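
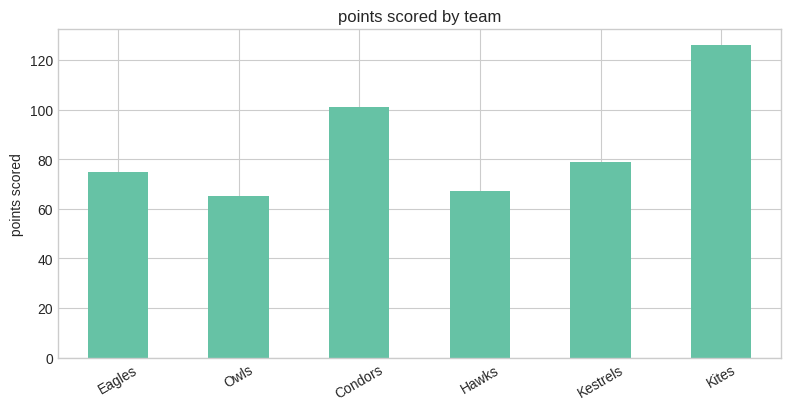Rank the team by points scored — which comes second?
Top 3: Kites ≈ 120, Condors ≈ 100, Kestrels ≈ 80.

Condors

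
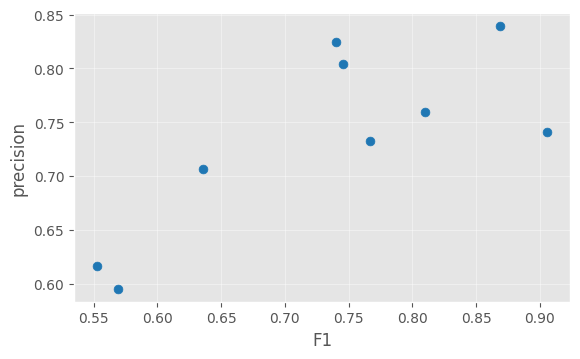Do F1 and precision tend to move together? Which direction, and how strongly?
positive, strong

Points are positively correlated; strong (|r| ≈ 0.8).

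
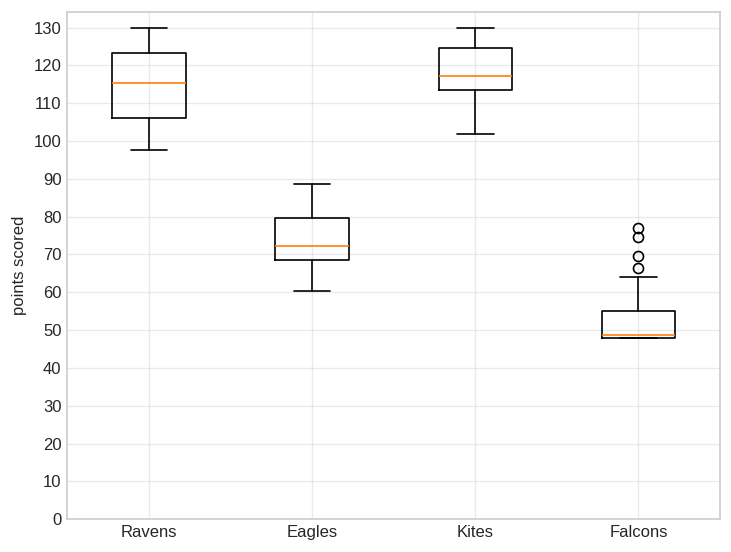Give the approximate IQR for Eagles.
Q3 ≈ 80, Q1 ≈ 70; IQR ≈ 10.

≈ 10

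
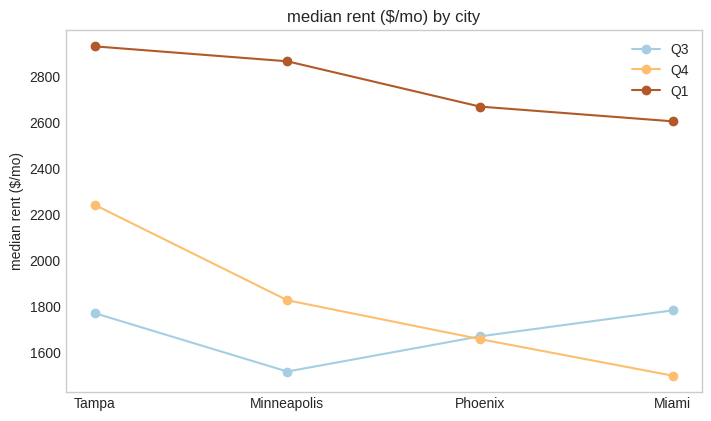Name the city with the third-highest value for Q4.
Phoenix

Top 4 for Q4: Tampa ≈ 2200, Minneapolis ≈ 1800, Phoenix ≈ 1600, Miami ≈ 1400.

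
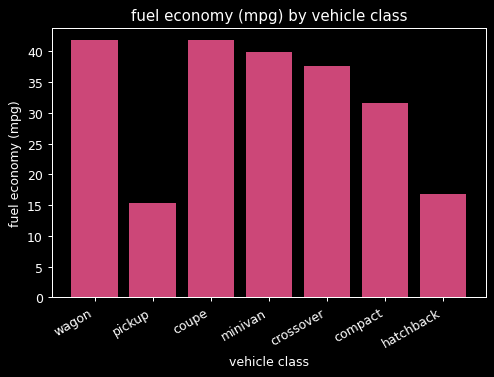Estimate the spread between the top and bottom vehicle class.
Max coupe ≈ 40, min pickup ≈ 15; range ≈ 25.

≈ 25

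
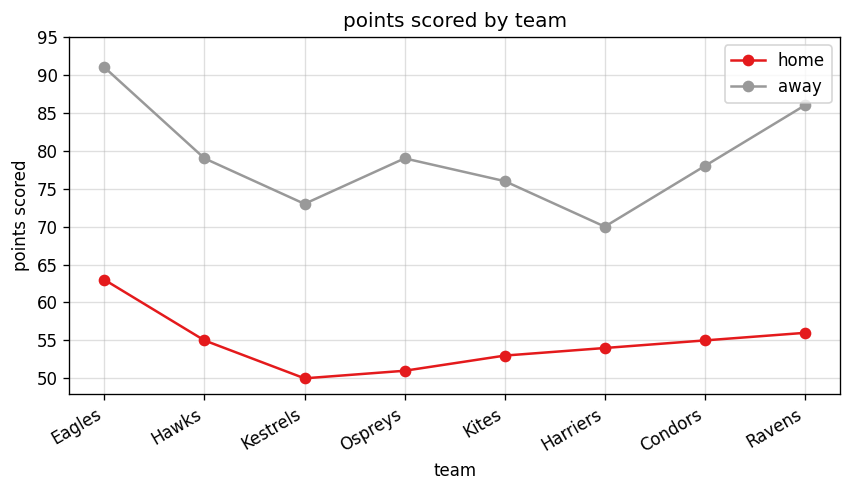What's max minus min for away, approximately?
≈ 20

Max Eagles ≈ 90, min Harriers ≈ 70; range ≈ 20.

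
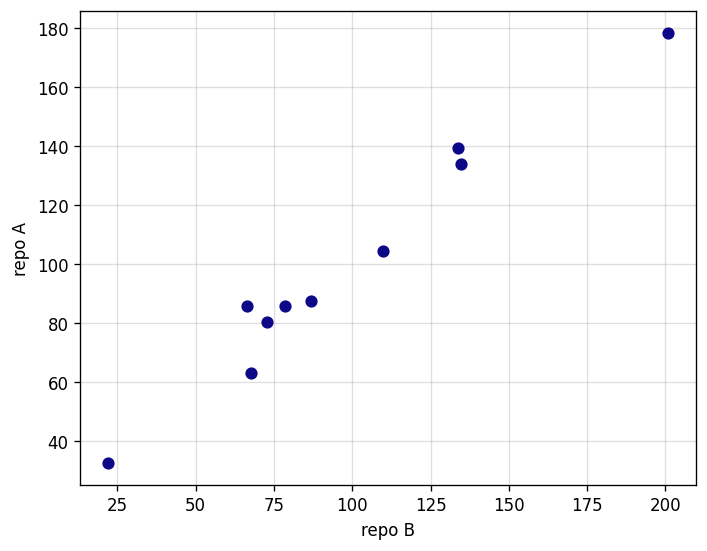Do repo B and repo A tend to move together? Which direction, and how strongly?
positive, strong

Points are positively correlated; strong (|r| ≈ 1.0).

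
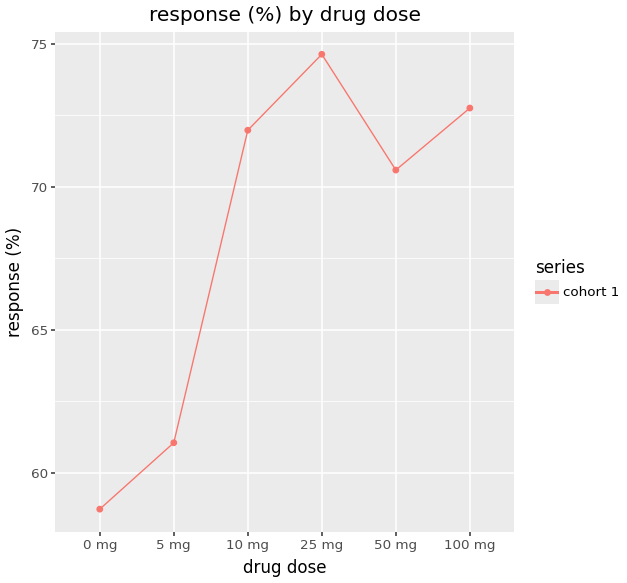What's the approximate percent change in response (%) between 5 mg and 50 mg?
≈ +12.9%

5 mg ≈ 62, 50 mg ≈ 70; (70 − 62) / 62 ≈ +12.9%.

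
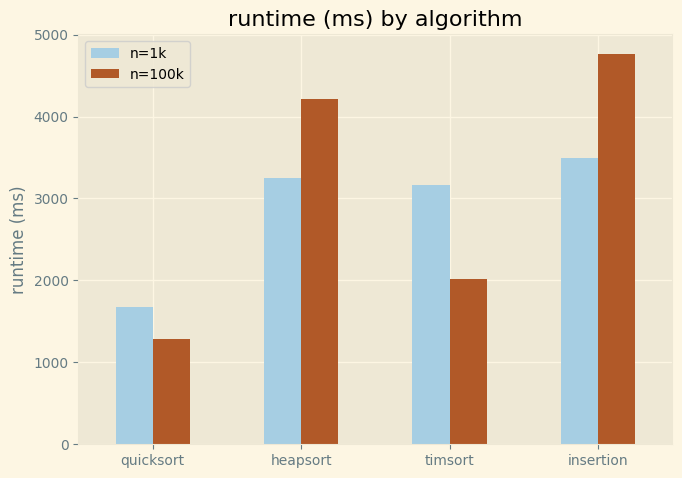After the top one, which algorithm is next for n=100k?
Top 3 for n=100k: insertion ≈ 5000, heapsort ≈ 4000, timsort ≈ 2000.

heapsort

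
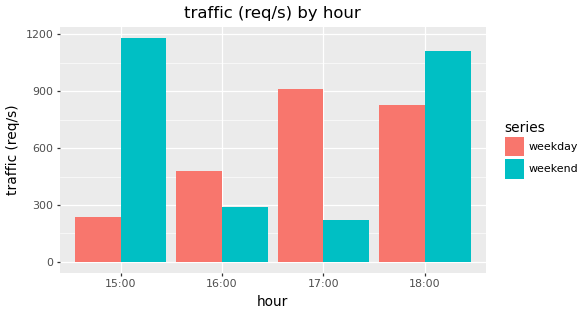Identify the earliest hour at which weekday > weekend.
15:00: weekday ≈ 200 vs weekend ≈ 1200 (not yet); 16:00: weekday ≈ 500 vs weekend ≈ 300 (first crossover).

16:00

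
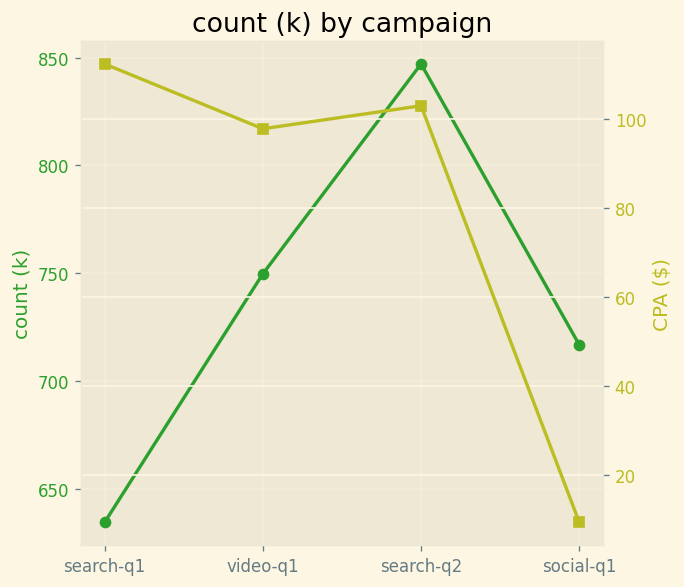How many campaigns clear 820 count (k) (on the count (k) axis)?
1

Above 820: search-q2.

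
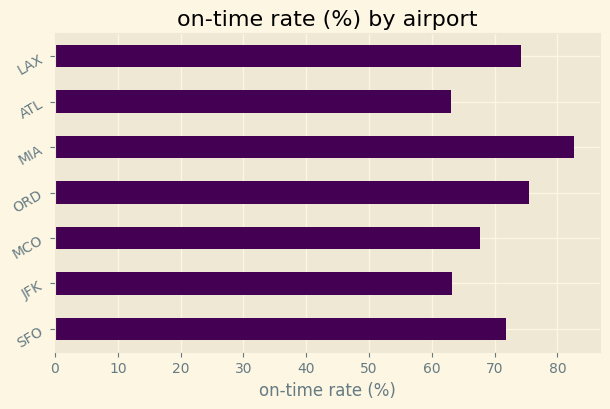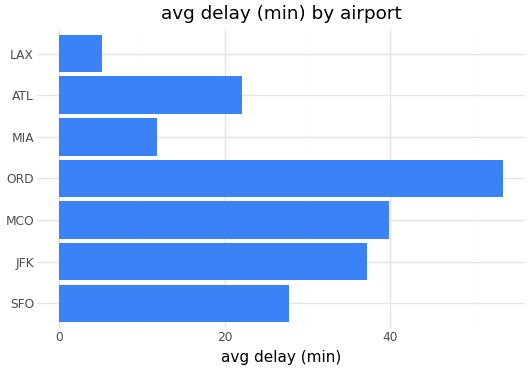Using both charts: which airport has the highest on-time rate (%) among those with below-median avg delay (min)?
MIA

Chart 2 median avg delay (min) ≈ 30; below-median airports: MIA, ATL, LAX. Among those, MIA has the highest on-time rate (%) (≈ 80).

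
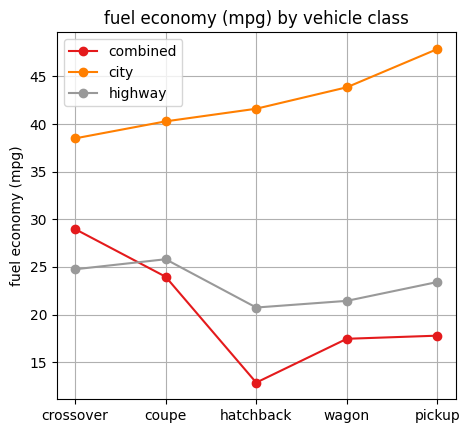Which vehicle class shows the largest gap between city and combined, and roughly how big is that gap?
pickup, ≈ 30 mpg

pickup: city ≈ 50, combined ≈ 20 → gap ≈ 30. Next-largest (hatchback) is only ≈ 25.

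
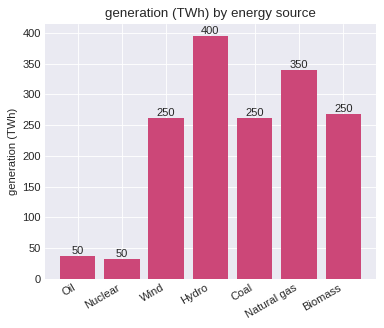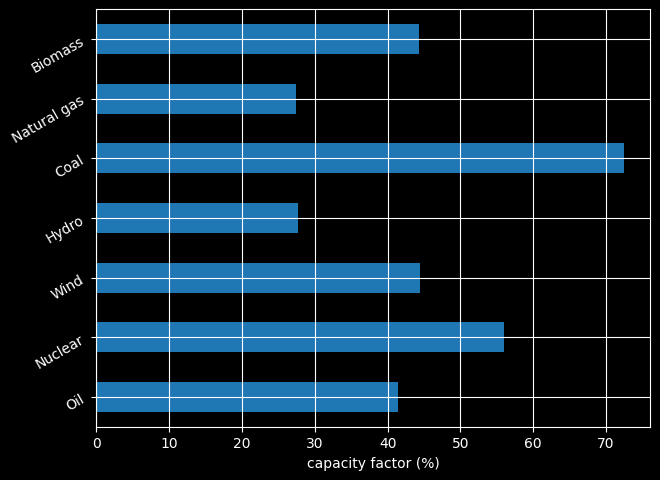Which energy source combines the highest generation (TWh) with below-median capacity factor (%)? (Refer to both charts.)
Chart 2 median capacity factor (%) ≈ 40; below-median energy sources: Oil, Hydro, Natural gas. Among those, Hydro has the highest generation (TWh) (≈ 400).

Hydro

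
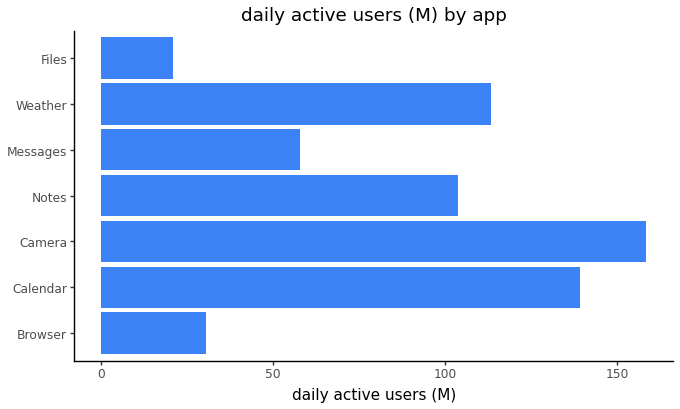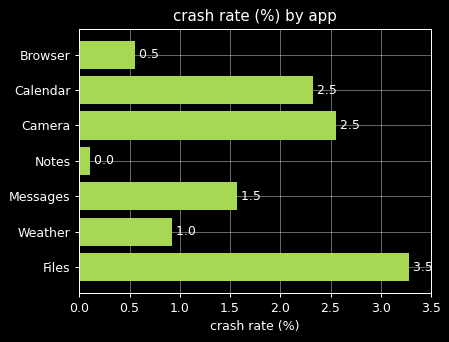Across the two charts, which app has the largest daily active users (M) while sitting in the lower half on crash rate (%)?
Chart 2 median crash rate (%) ≈ 1.5; below-median apps: Browser, Notes, Weather. Among those, Weather has the highest daily active users (M) (≈ 120).

Weather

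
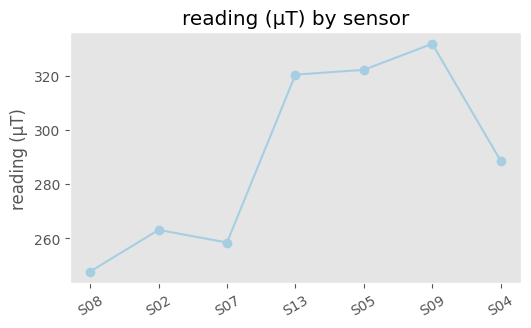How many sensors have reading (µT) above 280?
Above 280: S13, S05, S09, S04.

4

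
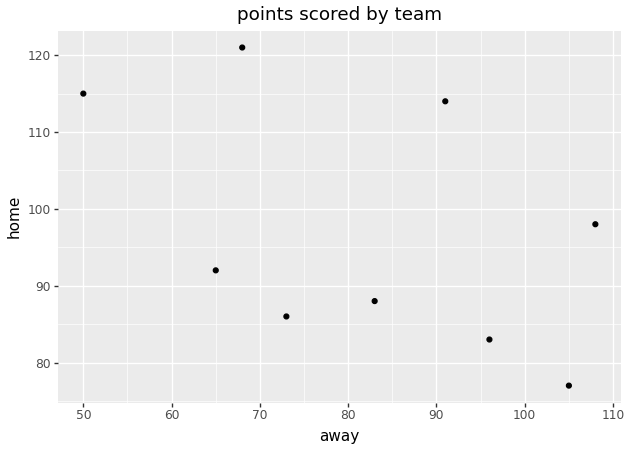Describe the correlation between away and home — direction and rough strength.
negative, moderate

Points are negatively correlated; moderate (|r| ≈ 0.5).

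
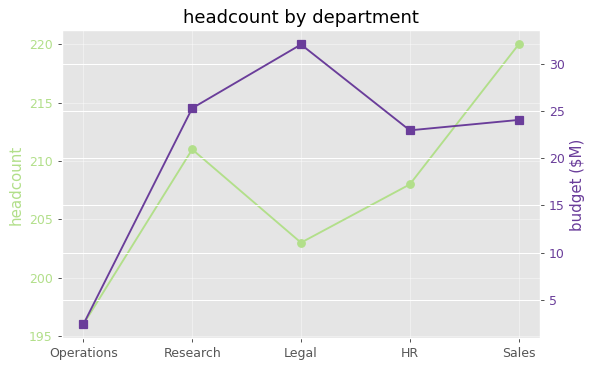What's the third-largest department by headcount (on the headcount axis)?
Top 4 (on the headcount axis): Sales ≈ 220, Research ≈ 212, HR ≈ 208, Legal ≈ 204.

HR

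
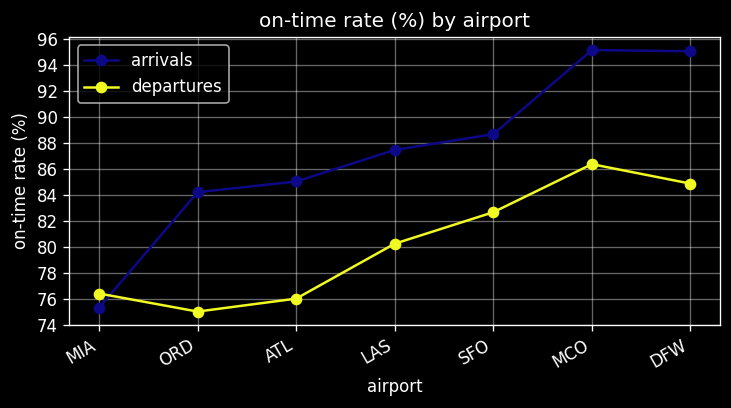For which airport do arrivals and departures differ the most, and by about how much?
DFW: arrivals ≈ 96, departures ≈ 84 → gap ≈ 12. Next-largest (ORD) is only ≈ 10.

DFW, ≈ 12 %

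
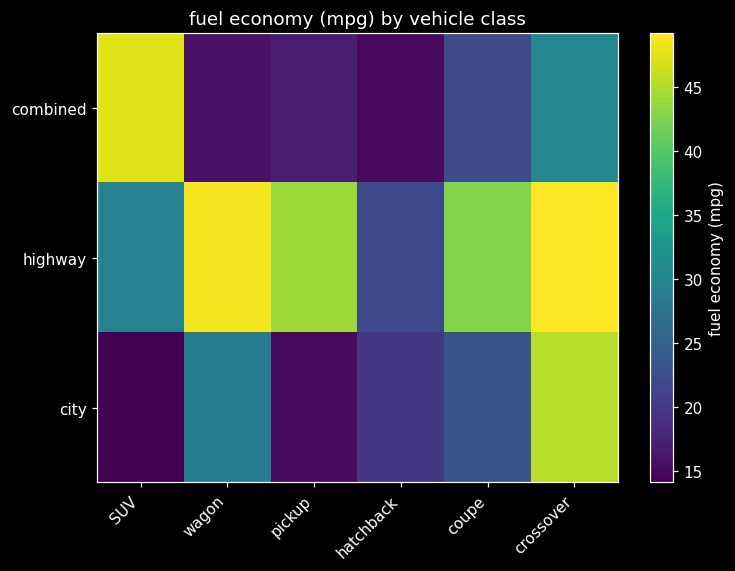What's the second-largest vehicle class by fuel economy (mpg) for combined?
crossover

Top 3 for combined: SUV ≈ 50, crossover ≈ 30, coupe ≈ 20.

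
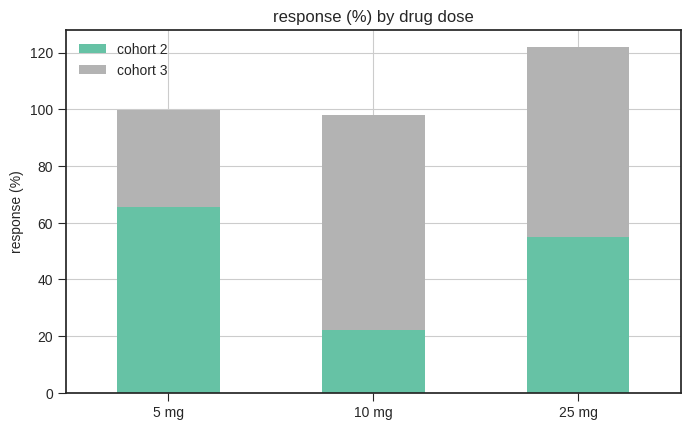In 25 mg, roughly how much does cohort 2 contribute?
cohort 2 top ≈ 60, bottom ≈ 0; segment ≈ 60.

≈ 60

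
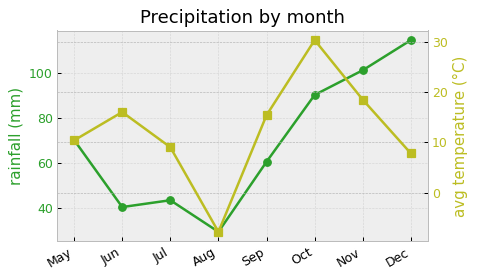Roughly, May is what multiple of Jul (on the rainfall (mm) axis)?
≈ 1.75×

May ≈ 70, Jul ≈ 40; 70/40 ≈ 1.75.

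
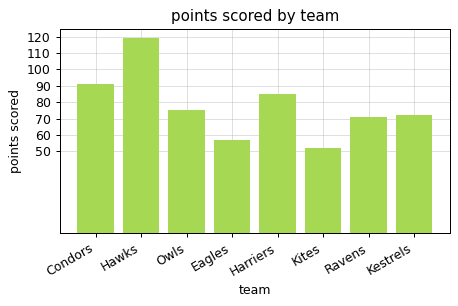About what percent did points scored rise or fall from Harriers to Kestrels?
Harriers ≈ 80, Kestrels ≈ 70; (70 − 80) / 80 ≈ -12.5%.

≈ -12.5%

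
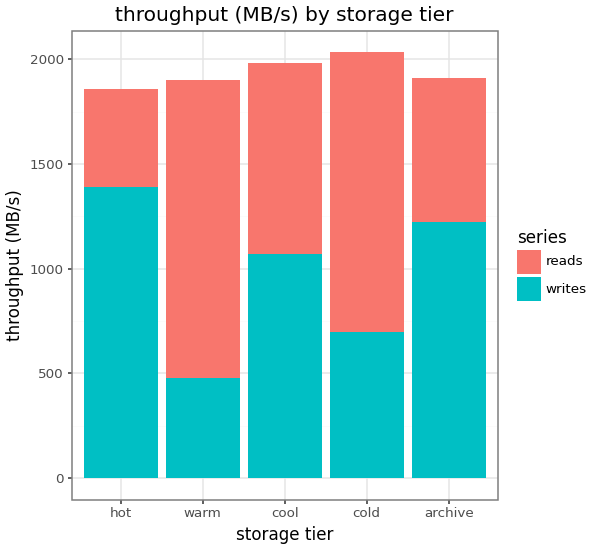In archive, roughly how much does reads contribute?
≈ 800

reads top ≈ 2000, bottom ≈ 1200; segment ≈ 800.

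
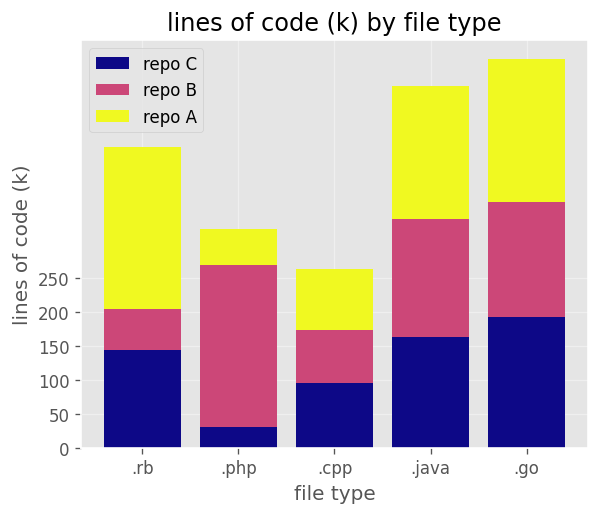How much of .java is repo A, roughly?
≈ 200

repo A top ≈ 550, bottom ≈ 350; segment ≈ 200.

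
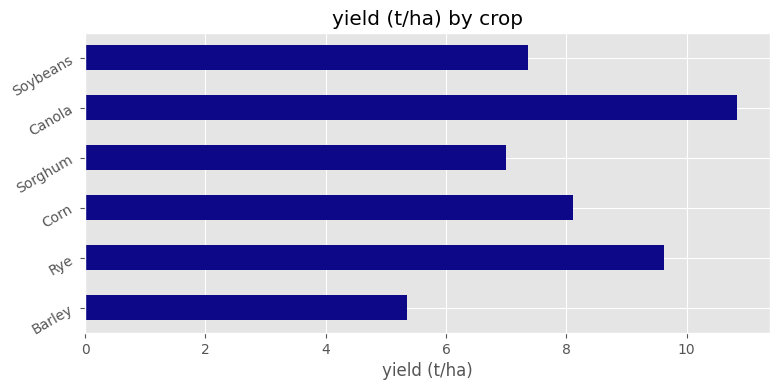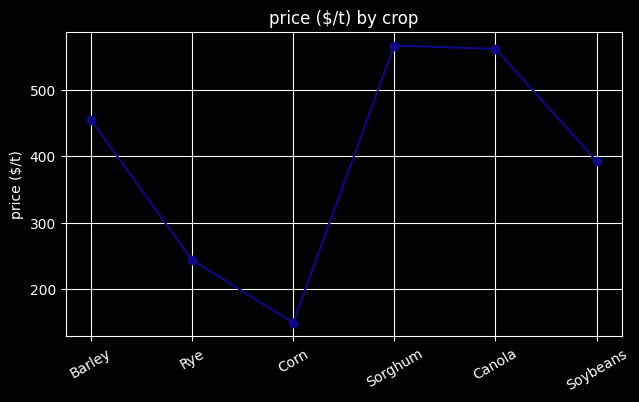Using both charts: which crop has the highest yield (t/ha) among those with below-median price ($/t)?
Rye

Chart 2 median price ($/t) ≈ 400; below-median crops: Rye, Corn, Soybeans. Among those, Rye has the highest yield (t/ha) (≈ 10).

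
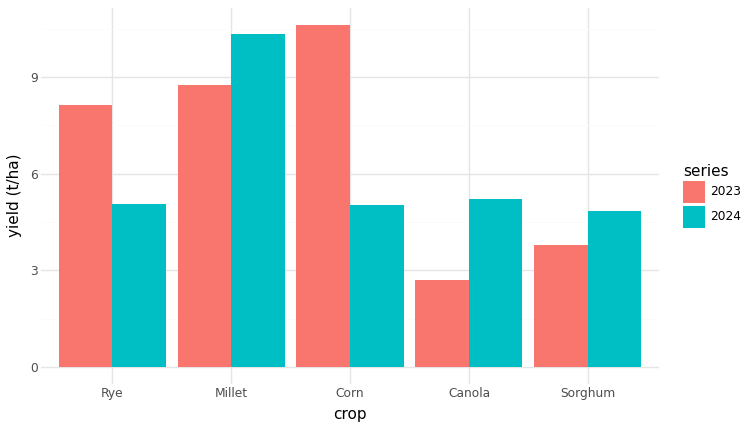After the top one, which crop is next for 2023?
Millet

Top 3 for 2023: Corn ≈ 11, Millet ≈ 9, Rye ≈ 8.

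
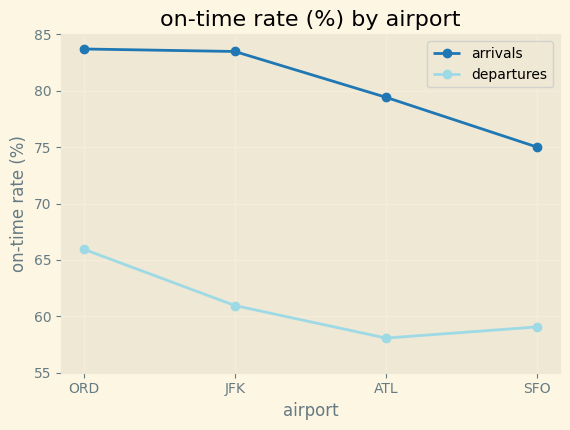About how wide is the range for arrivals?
Max ORD ≈ 85, min SFO ≈ 75; range ≈ 10.

≈ 10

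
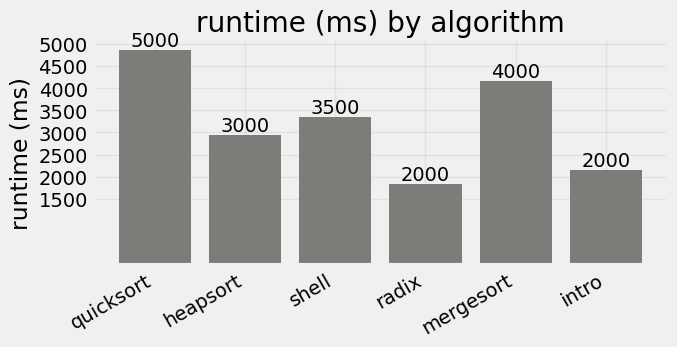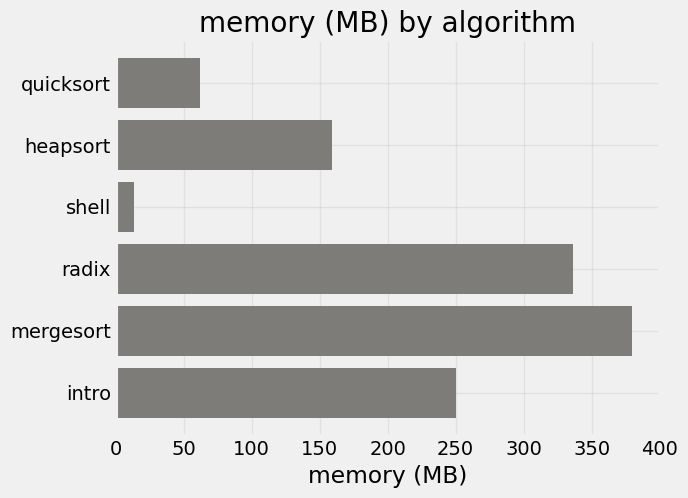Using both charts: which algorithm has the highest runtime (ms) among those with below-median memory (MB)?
quicksort

Chart 2 median memory (MB) ≈ 200; below-median algorithms: quicksort, heapsort, shell. Among those, quicksort has the highest runtime (ms) (≈ 5000).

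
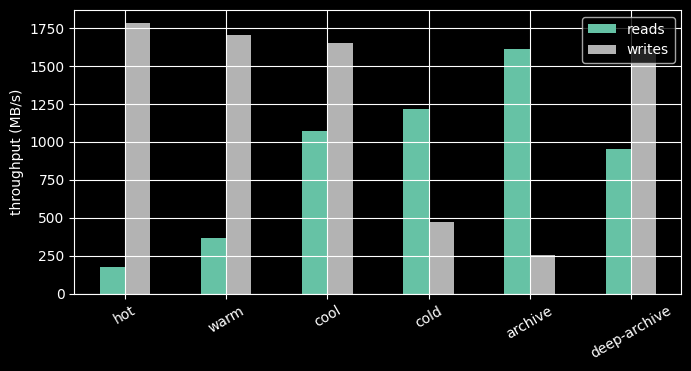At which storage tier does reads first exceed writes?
cold

cool: reads ≈ 1000 vs writes ≈ 1600 (not yet); cold: reads ≈ 1200 vs writes ≈ 400 (first crossover).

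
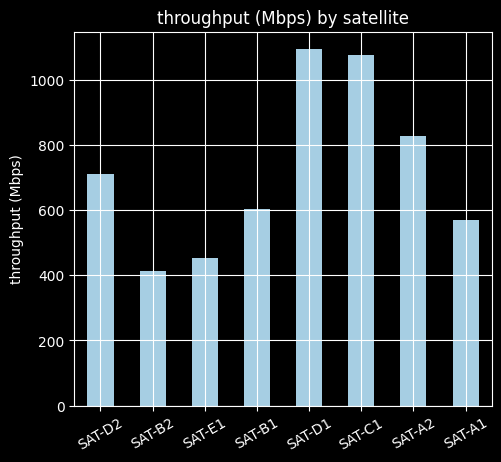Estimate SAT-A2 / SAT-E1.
SAT-A2 ≈ 800, SAT-E1 ≈ 500; 800/500 ≈ 1.6.

≈ 1.6×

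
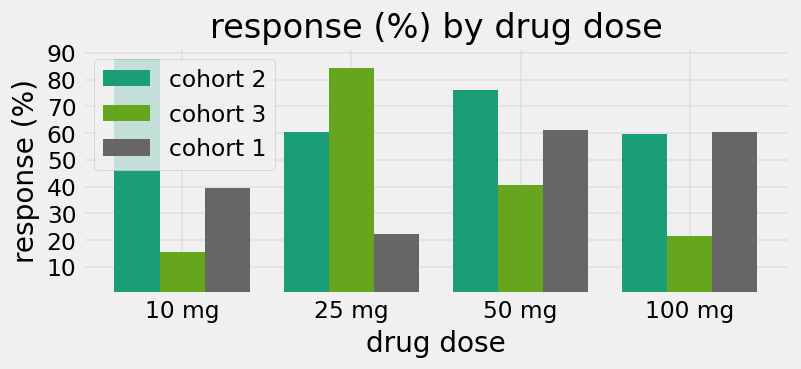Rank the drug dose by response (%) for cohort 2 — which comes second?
50 mg

Top 3 for cohort 2: 10 mg ≈ 90, 50 mg ≈ 80, 25 mg ≈ 60.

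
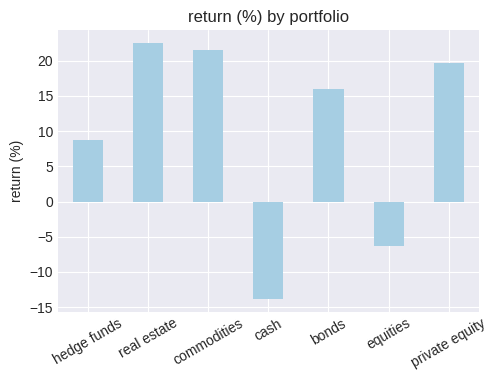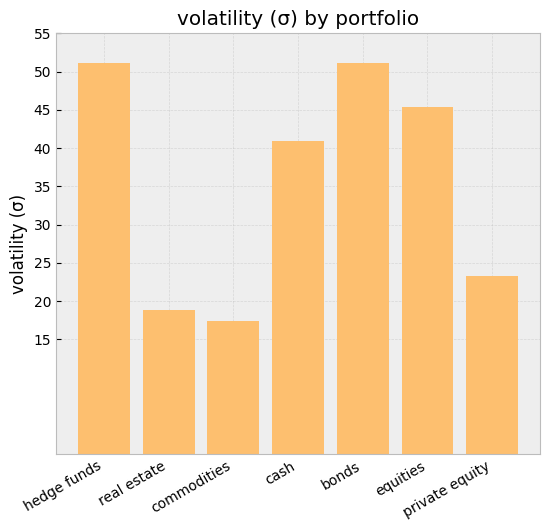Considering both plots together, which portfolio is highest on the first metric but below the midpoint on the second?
Chart 2 median volatility (σ) ≈ 40; below-median portfolios: real estate, commodities, private equity. Among those, real estate has the highest return (%) (≈ 25).

real estate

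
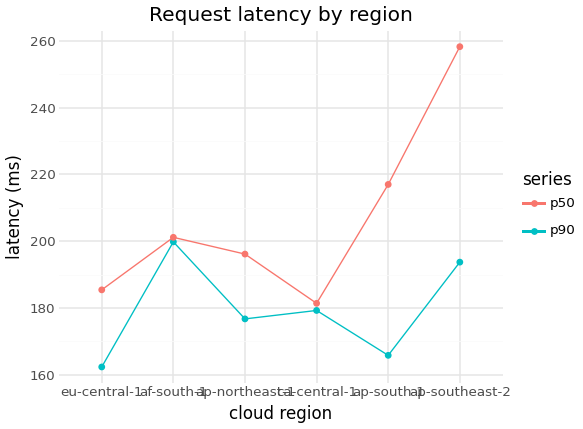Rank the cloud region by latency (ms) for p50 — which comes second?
Top 3 for p50: ap-southeast-2 ≈ 260, ap-south-1 ≈ 220, af-south-1 ≈ 200.

ap-south-1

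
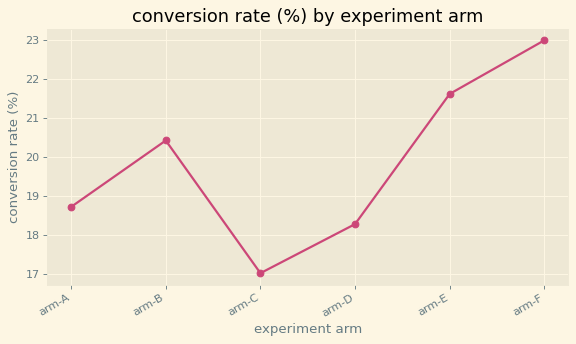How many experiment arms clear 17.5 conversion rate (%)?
Above 17.5: arm-A, arm-B, arm-D, arm-E, arm-F.

5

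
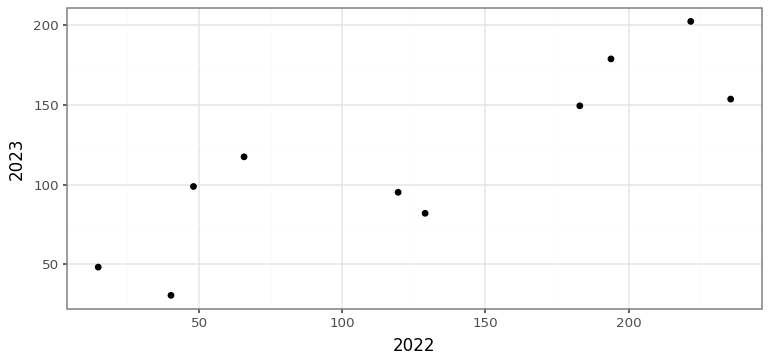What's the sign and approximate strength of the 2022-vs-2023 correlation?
positive, strong

Points are positively correlated; strong (|r| ≈ 0.9).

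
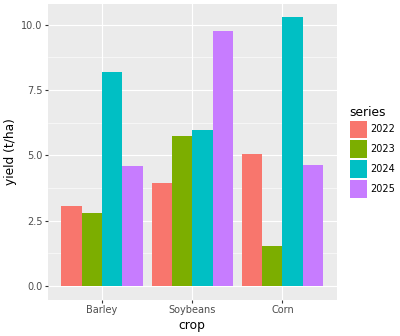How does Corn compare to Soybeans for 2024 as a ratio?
≈ 1.67×

Corn ≈ 10, Soybeans ≈ 6; 10/6 ≈ 1.67.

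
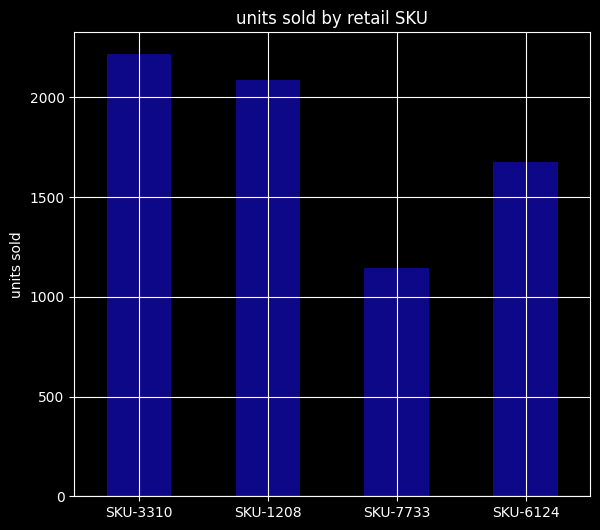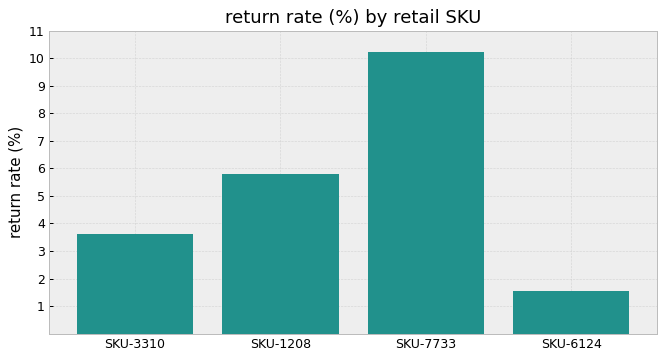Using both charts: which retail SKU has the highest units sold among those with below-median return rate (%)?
Chart 2 median return rate (%) ≈ 5; below-median retail SKUs: SKU-3310, SKU-6124. Among those, SKU-3310 has the highest units sold (≈ 2000).

SKU-3310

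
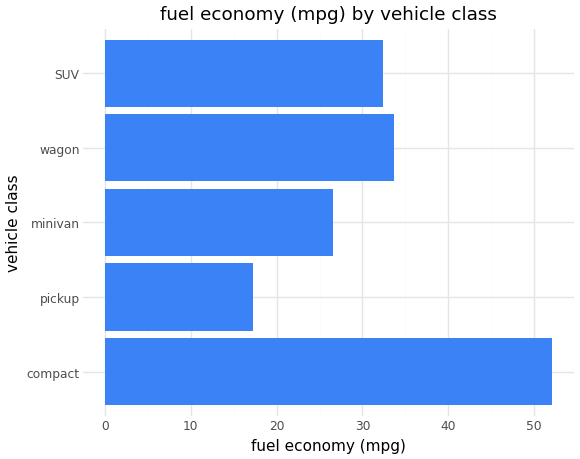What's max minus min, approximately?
≈ 35

Max compact ≈ 50, min pickup ≈ 15; range ≈ 35.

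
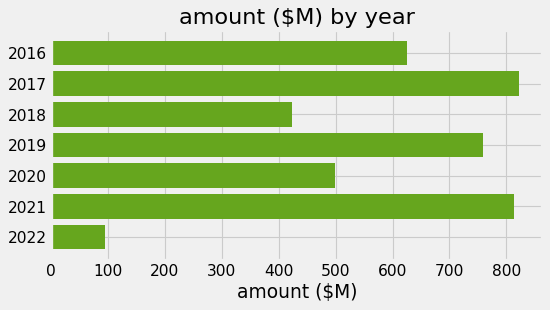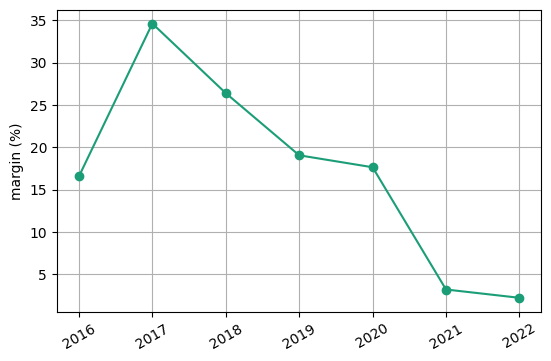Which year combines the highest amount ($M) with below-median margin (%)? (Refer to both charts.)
Chart 2 median margin (%) ≈ 20; below-median years: 2016, 2021, 2022. Among those, 2021 has the highest amount ($M) (≈ 800).

2021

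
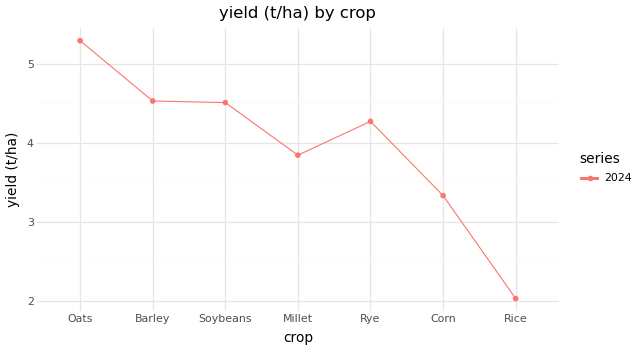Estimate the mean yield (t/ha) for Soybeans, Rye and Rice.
(4.5 + 4.5 + 2.0) / 3 ≈ 3.67.

≈ 3.67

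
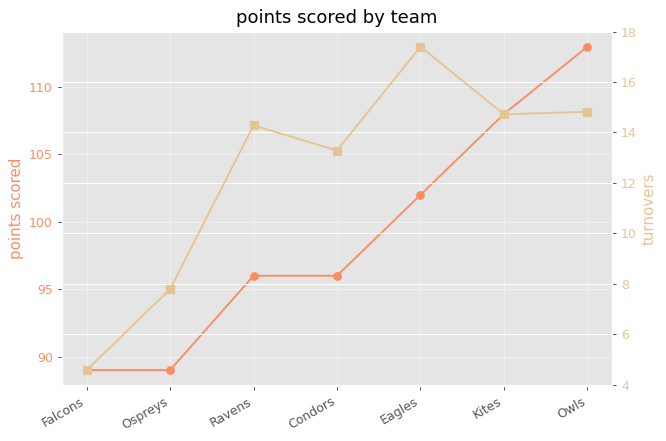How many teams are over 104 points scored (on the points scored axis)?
2

Above 104: Kites, Owls.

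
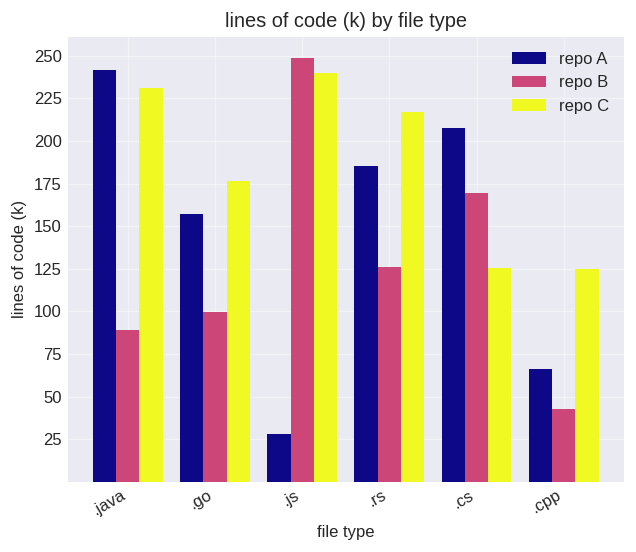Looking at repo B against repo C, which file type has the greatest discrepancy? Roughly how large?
.java: repo B ≈ 100, repo C ≈ 225 → gap ≈ 125. Next-largest (.rs) is only ≈ 100.

.java, ≈ 125 k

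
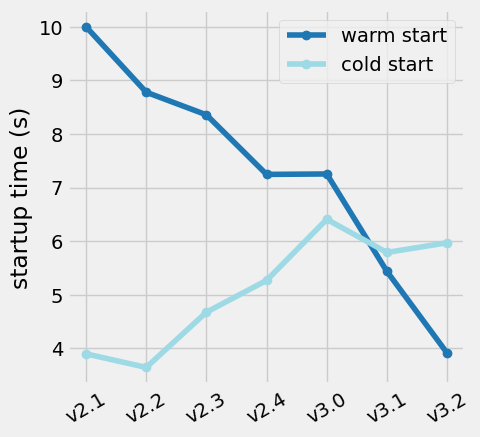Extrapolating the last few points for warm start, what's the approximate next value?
≈ 2.5

Last three: 7, 5, 4 → slope ≈ -1.5/step → next ≈ 2.5.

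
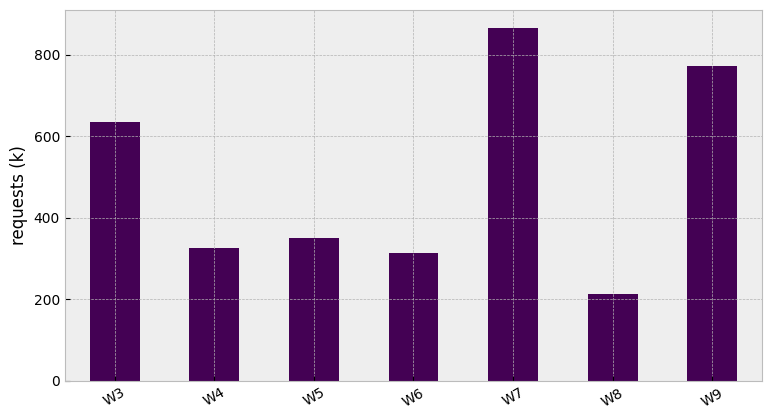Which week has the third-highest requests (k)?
Top 4: W7 ≈ 900, W9 ≈ 800, W3 ≈ 600, W5 ≈ 400.

W3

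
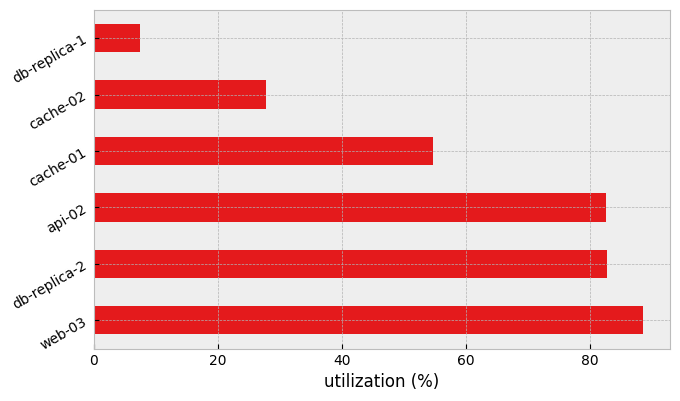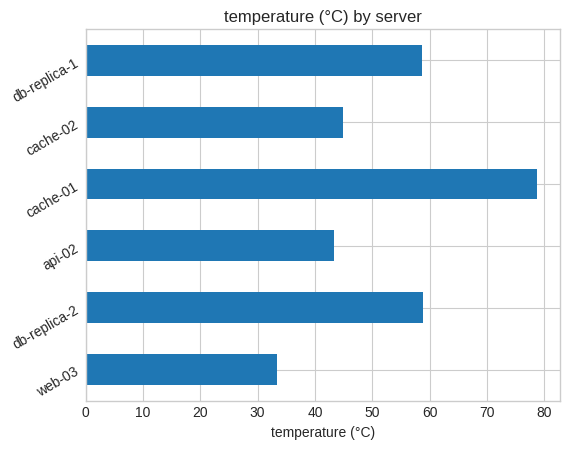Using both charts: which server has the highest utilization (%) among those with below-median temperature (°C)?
web-03

Chart 2 median temperature (°C) ≈ 50; below-median servers: web-03, api-02, cache-02. Among those, web-03 has the highest utilization (%) (≈ 90).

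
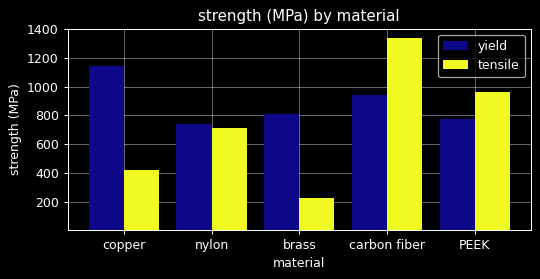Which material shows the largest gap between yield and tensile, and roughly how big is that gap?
copper, ≈ 800 MPa

copper: yield ≈ 1200, tensile ≈ 400 → gap ≈ 800. Next-largest (brass) is only ≈ 600.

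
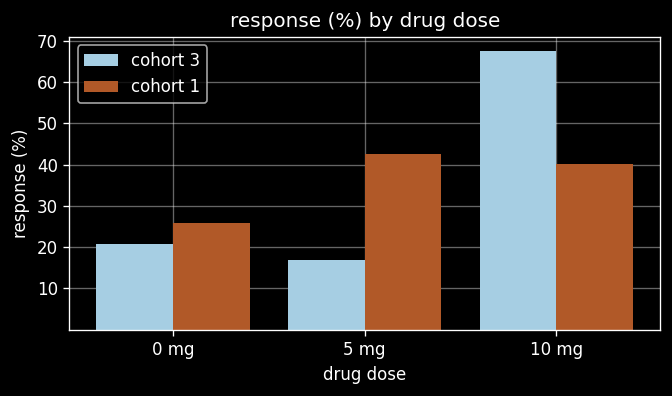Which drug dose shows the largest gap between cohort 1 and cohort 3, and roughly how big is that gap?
10 mg: cohort 1 ≈ 40, cohort 3 ≈ 70 → gap ≈ 30. Next-largest (5 mg) is only ≈ 20.

10 mg, ≈ 30 %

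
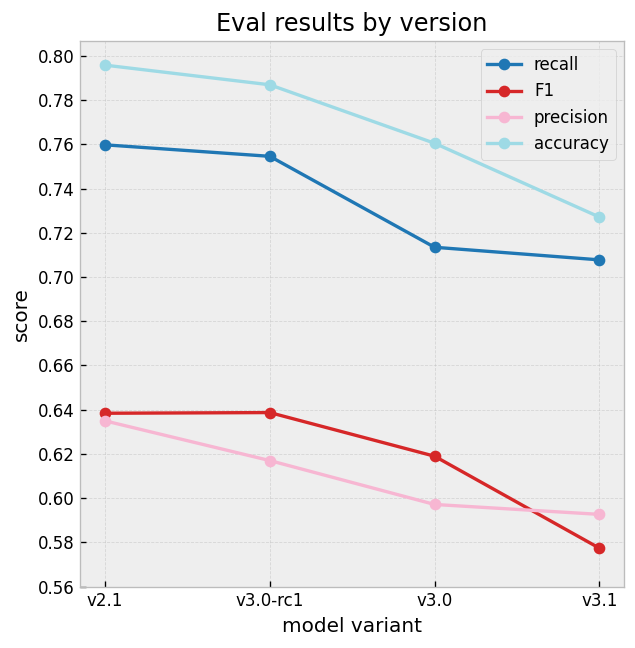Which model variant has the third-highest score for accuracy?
Top 4 for accuracy: v2.1 ≈ 0.80, v3.0-rc1 ≈ 0.78, v3.0 ≈ 0.76, v3.1 ≈ 0.72.

v3.0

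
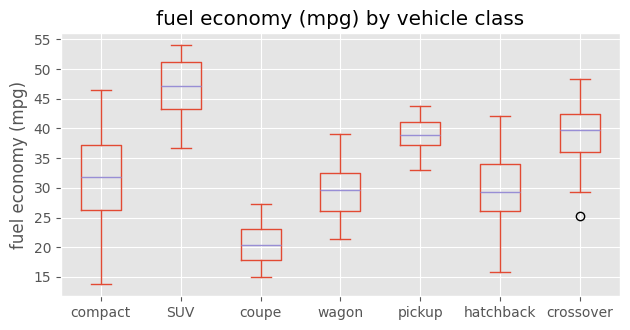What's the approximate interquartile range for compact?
Q3 ≈ 35, Q1 ≈ 25; IQR ≈ 10.

≈ 10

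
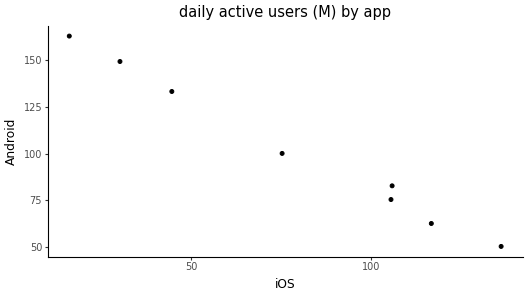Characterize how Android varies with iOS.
Points are negatively correlated; strong (|r| ≈ 1.0).

negative, strong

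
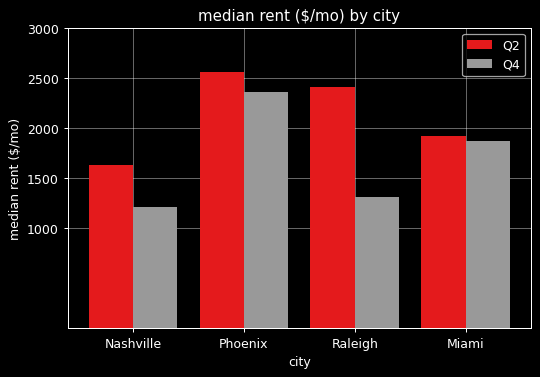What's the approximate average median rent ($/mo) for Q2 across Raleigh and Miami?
(2500 + 2000) / 2 ≈ 2250.

≈ 2250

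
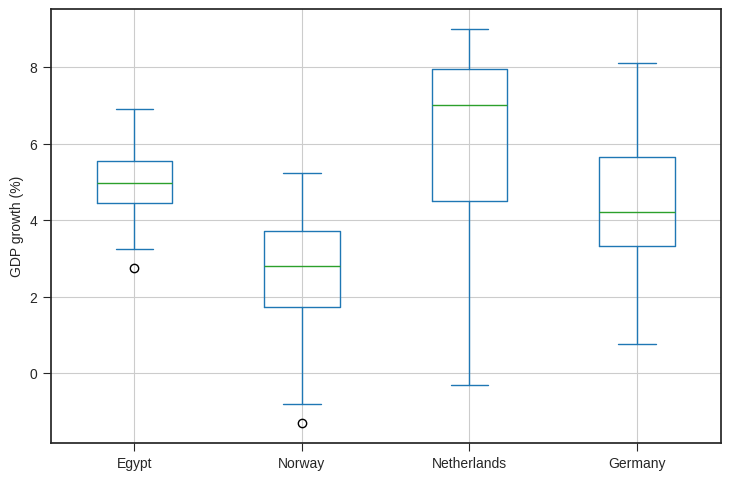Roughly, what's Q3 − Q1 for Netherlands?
≈ 3.5

Q3 ≈ 8.0, Q1 ≈ 4.5; IQR ≈ 3.5.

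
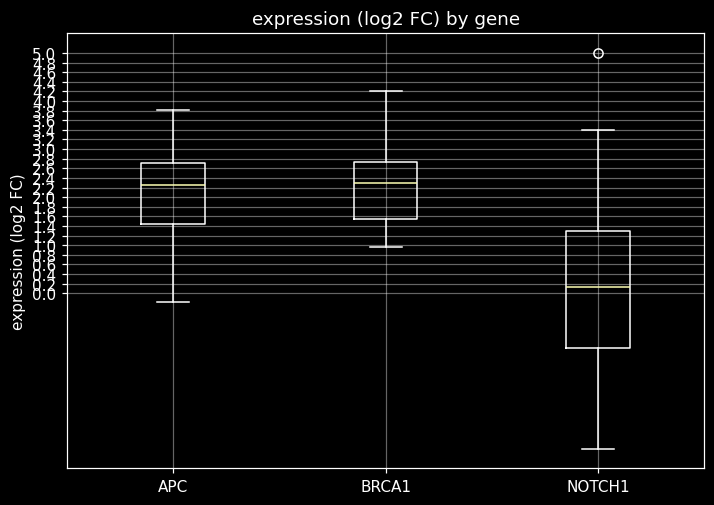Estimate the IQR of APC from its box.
≈ 1.4

Q3 ≈ 2.8, Q1 ≈ 1.4; IQR ≈ 1.4.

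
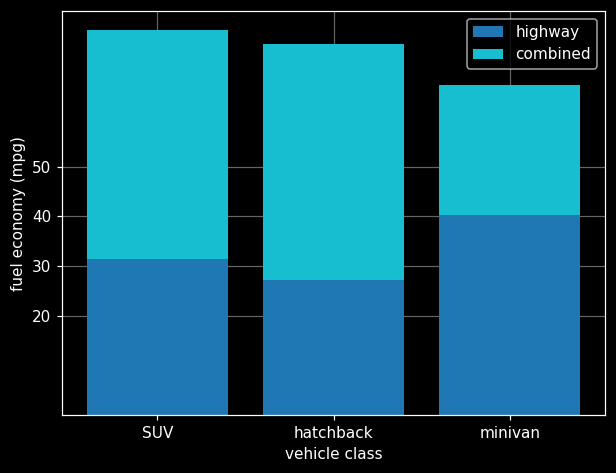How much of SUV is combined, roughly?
≈ 50

combined top ≈ 80, bottom ≈ 30; segment ≈ 50.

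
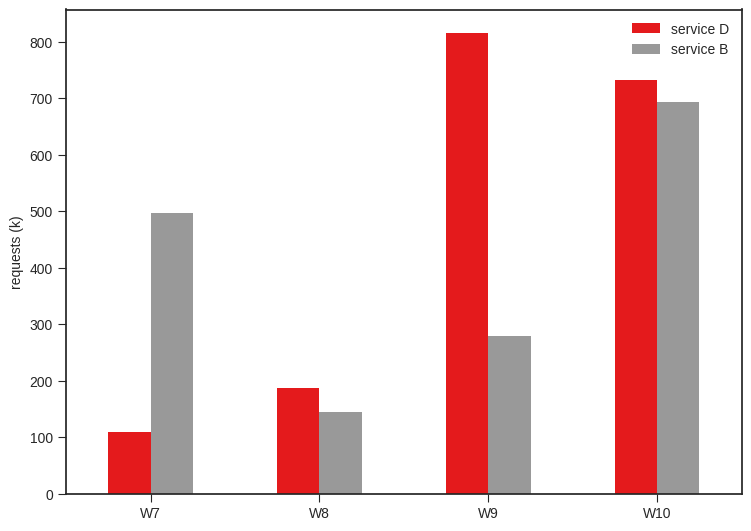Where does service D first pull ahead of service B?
W8

W7: service D ≈ 100 vs service B ≈ 500 (not yet); W8: service D ≈ 200 vs service B ≈ 100 (first crossover).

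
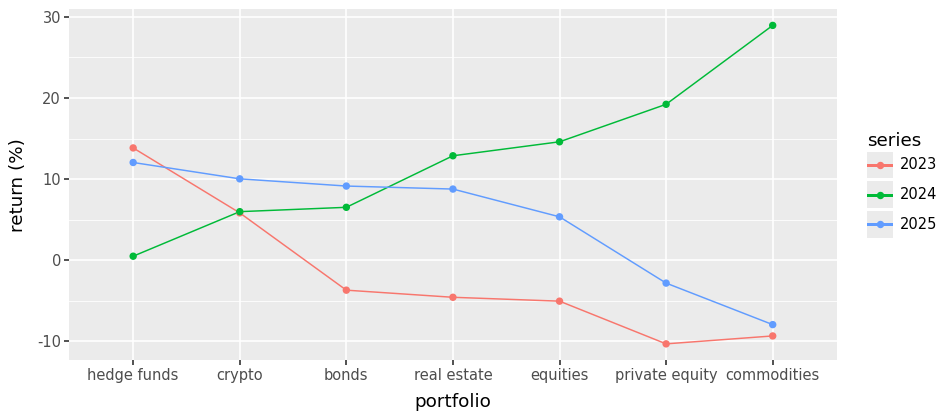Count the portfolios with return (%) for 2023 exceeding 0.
2

Above 0: hedge funds, crypto.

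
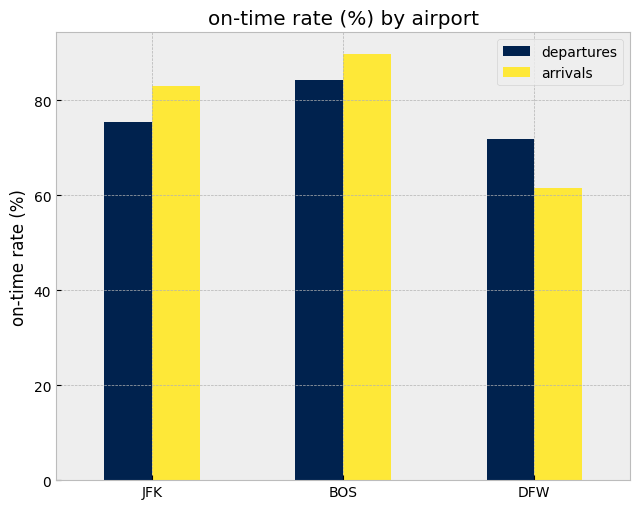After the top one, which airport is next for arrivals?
JFK

Top 3 for arrivals: BOS ≈ 90, JFK ≈ 80, DFW ≈ 60.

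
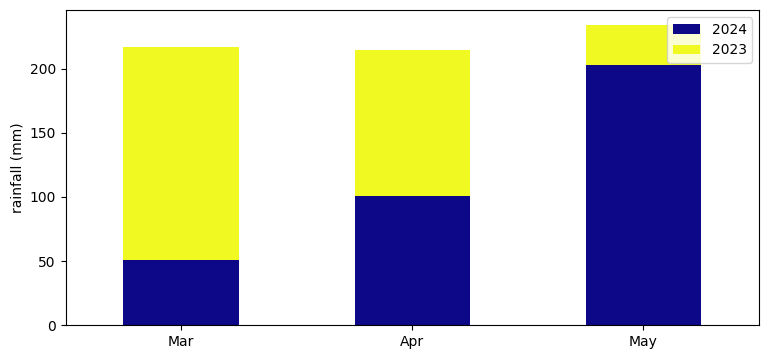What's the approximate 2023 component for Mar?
2023 top ≈ 220, bottom ≈ 60; segment ≈ 160.

≈ 160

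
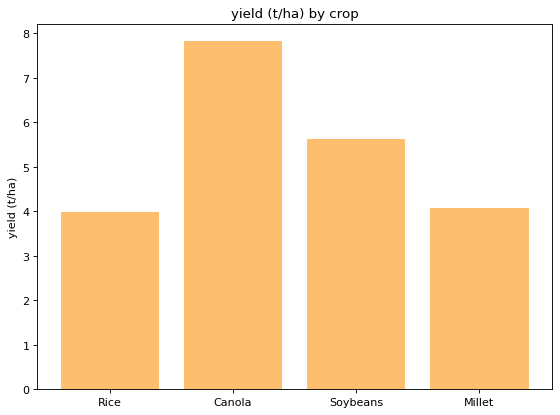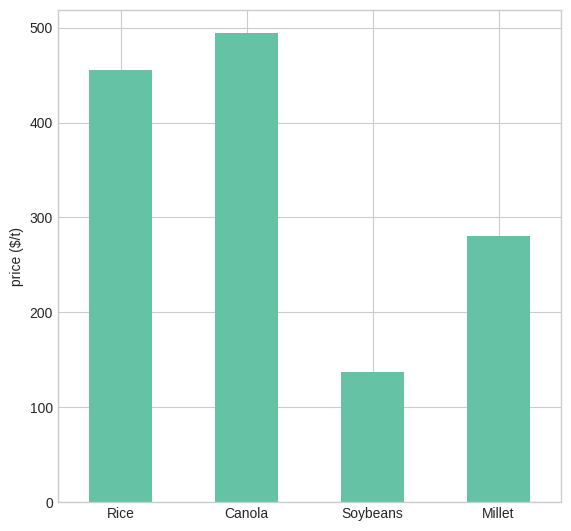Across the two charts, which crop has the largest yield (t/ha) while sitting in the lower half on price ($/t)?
Chart 2 median price ($/t) ≈ 350; below-median crops: Soybeans, Millet. Among those, Soybeans has the highest yield (t/ha) (≈ 6).

Soybeans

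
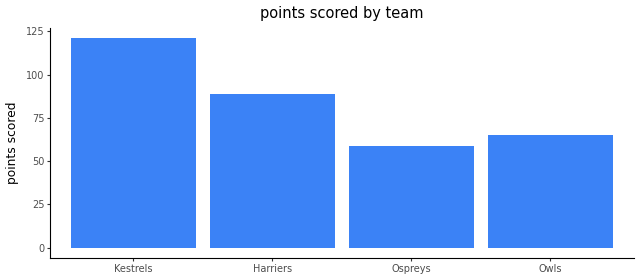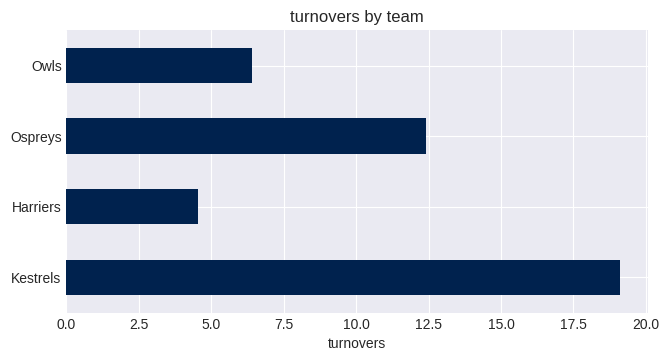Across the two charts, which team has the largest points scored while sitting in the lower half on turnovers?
Chart 2 median turnovers ≈ 10; below-median teams: Harriers, Owls. Among those, Harriers has the highest points scored (≈ 80).

Harriers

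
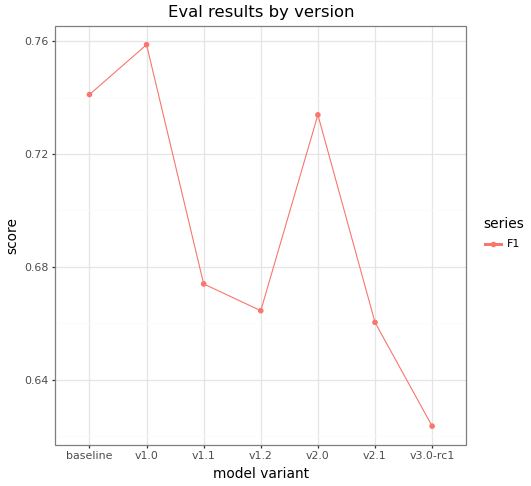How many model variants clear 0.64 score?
Above 0.64: baseline, v1.0, v1.1, v1.2, v2.0, v2.1.

6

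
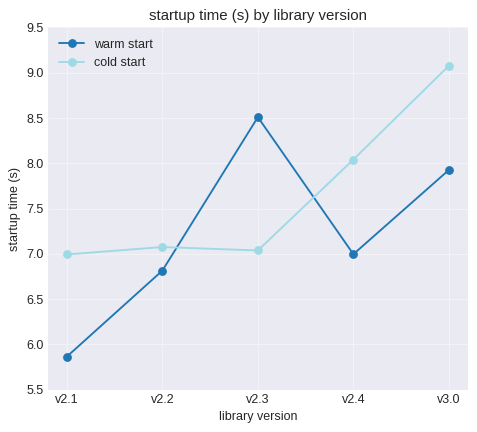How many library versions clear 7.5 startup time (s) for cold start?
2

Above 7.5: v2.4, v3.0.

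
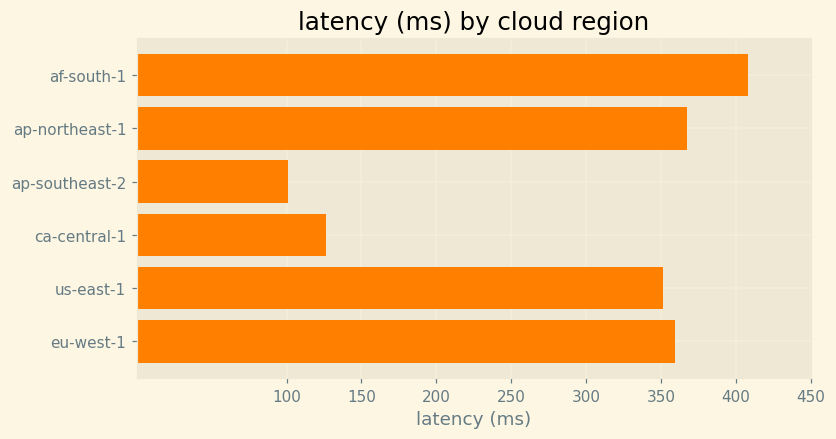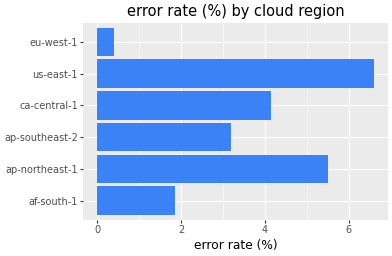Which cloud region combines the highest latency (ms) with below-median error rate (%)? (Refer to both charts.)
af-south-1

Chart 2 median error rate (%) ≈ 4; below-median cloud regions: af-south-1, ap-southeast-2, eu-west-1. Among those, af-south-1 has the highest latency (ms) (≈ 400).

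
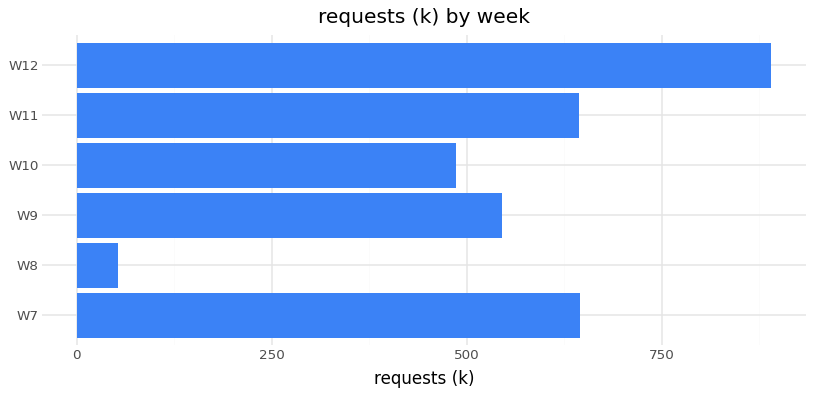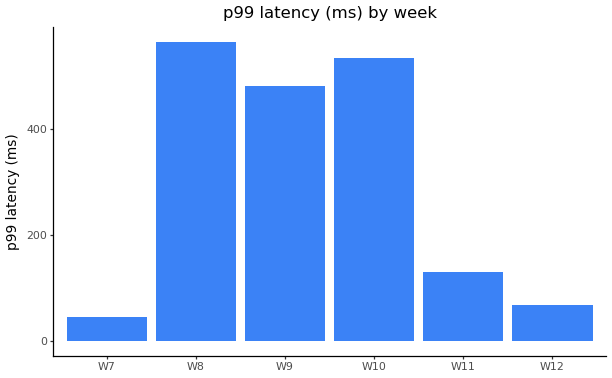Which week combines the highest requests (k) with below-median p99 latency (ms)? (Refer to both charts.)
W12

Chart 2 median p99 latency (ms) ≈ 300; below-median weeks: W7, W11, W12. Among those, W12 has the highest requests (k) (≈ 900).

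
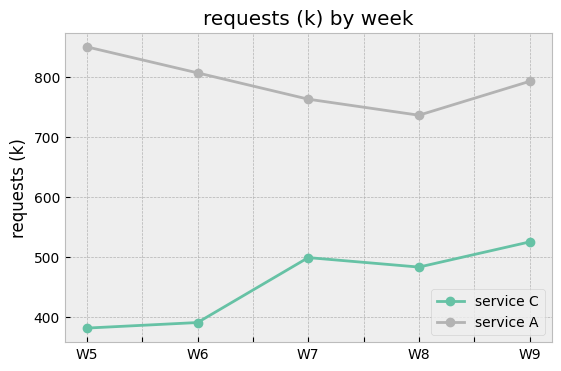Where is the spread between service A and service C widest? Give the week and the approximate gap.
W5: service A ≈ 850, service C ≈ 400 → gap ≈ 450. Next-largest (W6) is only ≈ 400.

W5, ≈ 450 k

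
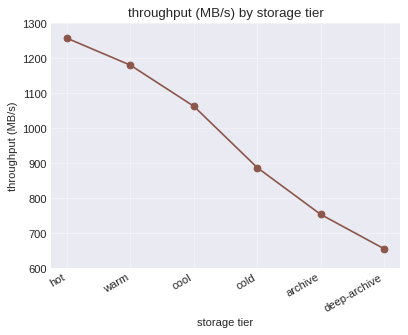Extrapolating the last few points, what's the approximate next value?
≈ 600

Last three: 900, 800, 700 → slope ≈ -100/step → next ≈ 600.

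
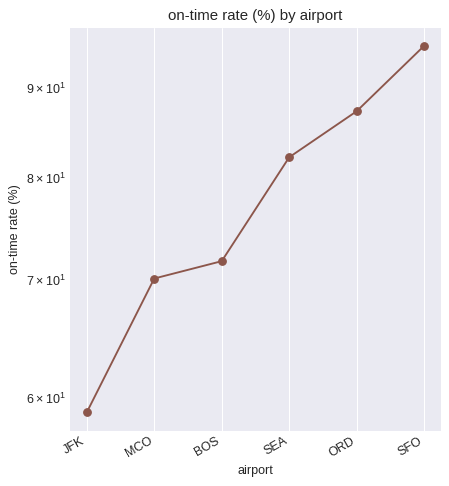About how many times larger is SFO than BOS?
≈ 1.36×

SFO ≈ 95, BOS ≈ 70; 95/70 ≈ 1.36.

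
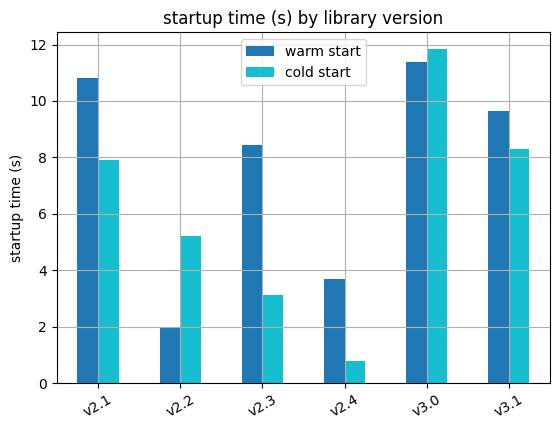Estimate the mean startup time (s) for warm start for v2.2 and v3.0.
(2 + 11) / 2 ≈ 6.

≈ 6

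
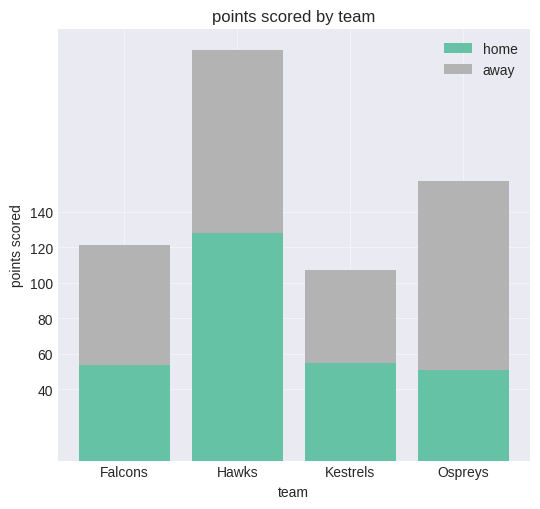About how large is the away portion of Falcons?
away top ≈ 120, bottom ≈ 60; segment ≈ 60.

≈ 60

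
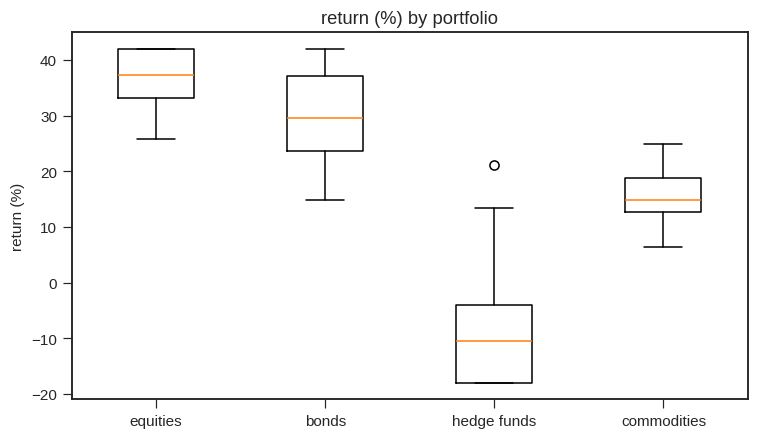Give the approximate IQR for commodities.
Q3 ≈ 20, Q1 ≈ 15; IQR ≈ 5.

≈ 5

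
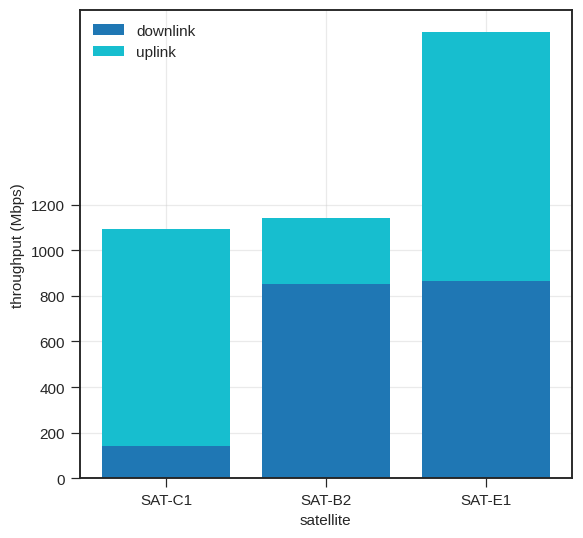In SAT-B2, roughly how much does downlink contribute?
≈ 800

downlink top ≈ 800, bottom ≈ 0; segment ≈ 800.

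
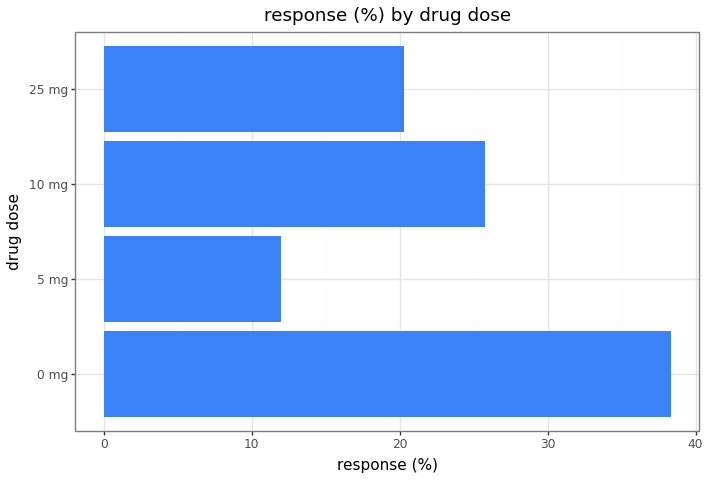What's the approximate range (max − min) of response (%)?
Max 0 mg ≈ 40, min 5 mg ≈ 10; range ≈ 30.

≈ 30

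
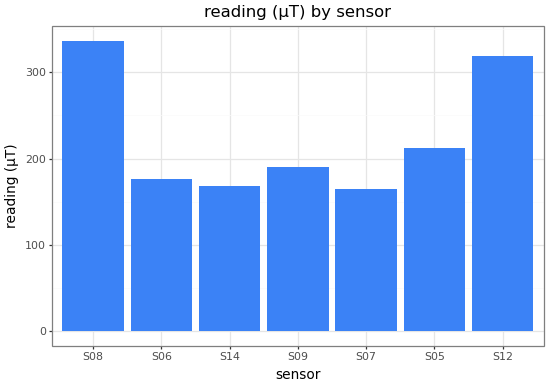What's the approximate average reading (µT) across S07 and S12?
(150 + 300) / 2 ≈ 225.

≈ 225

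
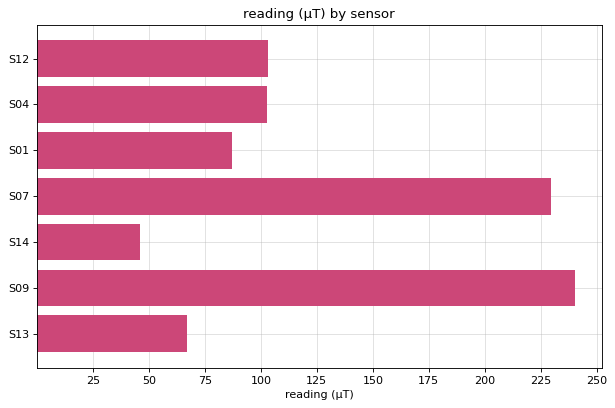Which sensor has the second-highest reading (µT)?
S07

Top 3: S09 ≈ 250, S07 ≈ 225, S12 ≈ 100.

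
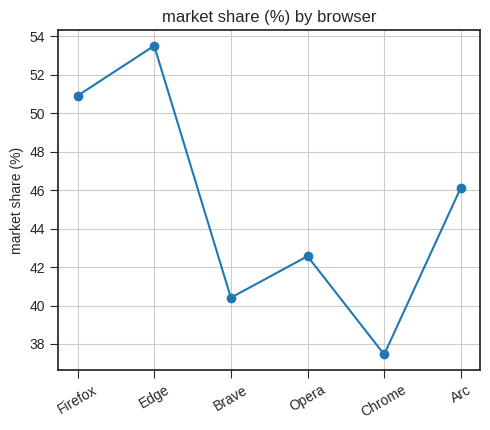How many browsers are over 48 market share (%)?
Above 48: Firefox, Edge.

2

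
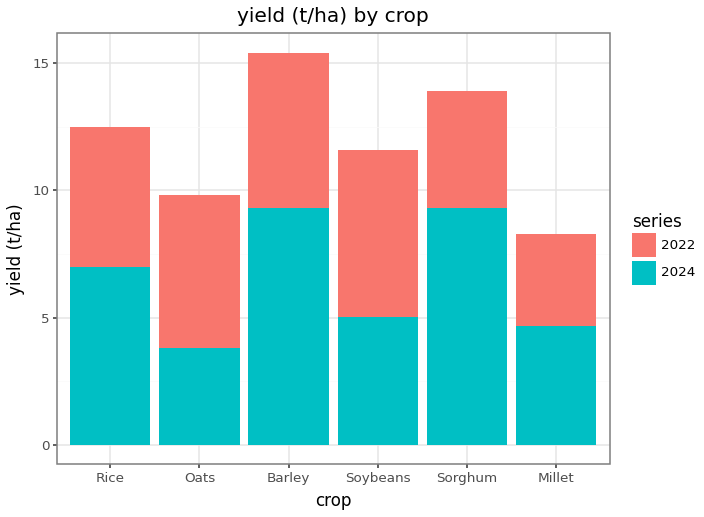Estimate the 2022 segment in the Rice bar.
2022 top ≈ 12, bottom ≈ 6; segment ≈ 6.

≈ 6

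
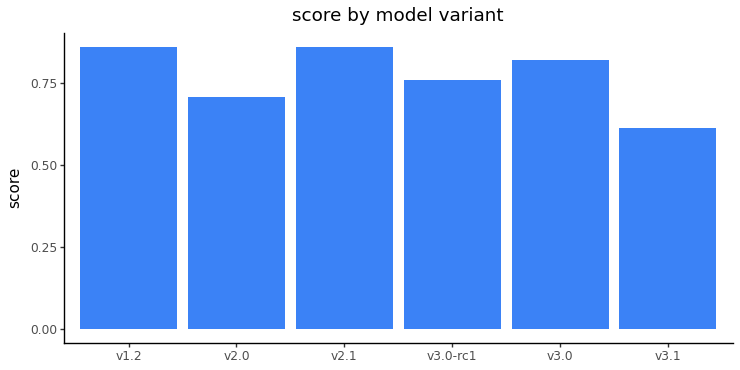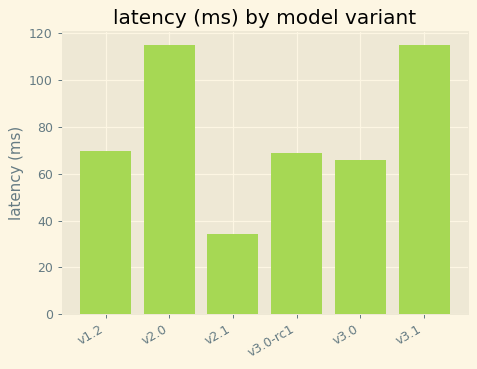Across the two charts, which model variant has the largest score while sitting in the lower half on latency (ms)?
v2.1

Chart 2 median latency (ms) ≈ 60; below-median model variants: v2.1, v3.0-rc1, v3.0. Among those, v2.1 has the highest score (≈ 0.9).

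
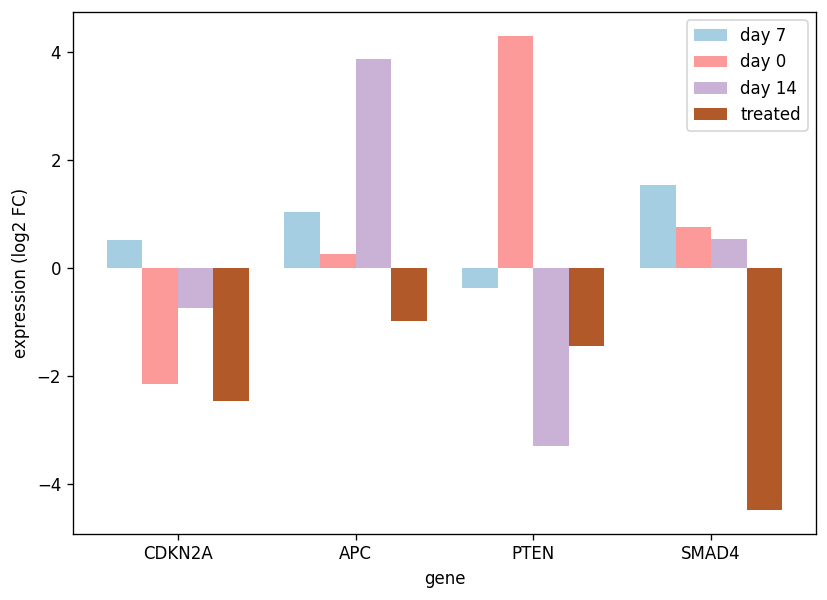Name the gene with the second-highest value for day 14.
Top 3 for day 14: APC ≈ 4, SMAD4 ≈ 1, CDKN2A ≈ -1.

SMAD4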